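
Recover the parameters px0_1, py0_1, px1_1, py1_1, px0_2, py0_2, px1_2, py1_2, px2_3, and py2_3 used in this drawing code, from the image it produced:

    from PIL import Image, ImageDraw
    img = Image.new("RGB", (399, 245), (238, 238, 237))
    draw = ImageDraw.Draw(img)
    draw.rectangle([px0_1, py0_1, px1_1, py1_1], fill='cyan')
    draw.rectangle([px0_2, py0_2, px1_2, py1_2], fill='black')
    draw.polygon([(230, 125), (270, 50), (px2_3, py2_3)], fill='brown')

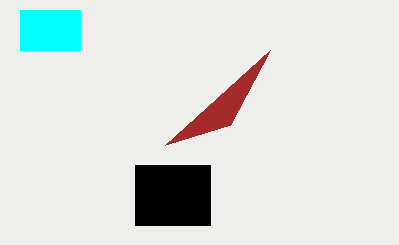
px0_1 = 20; py0_1 = 10; px1_1 = 80; py1_1 = 50; px0_2 = 135; py0_2 = 165; px1_2 = 210; py1_2 = 225; px2_3 = 165; py2_3 = 145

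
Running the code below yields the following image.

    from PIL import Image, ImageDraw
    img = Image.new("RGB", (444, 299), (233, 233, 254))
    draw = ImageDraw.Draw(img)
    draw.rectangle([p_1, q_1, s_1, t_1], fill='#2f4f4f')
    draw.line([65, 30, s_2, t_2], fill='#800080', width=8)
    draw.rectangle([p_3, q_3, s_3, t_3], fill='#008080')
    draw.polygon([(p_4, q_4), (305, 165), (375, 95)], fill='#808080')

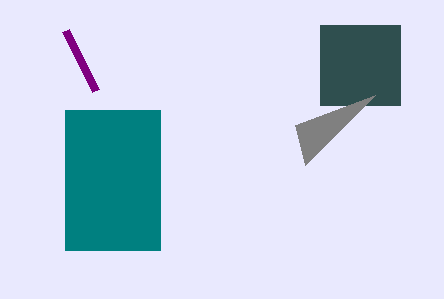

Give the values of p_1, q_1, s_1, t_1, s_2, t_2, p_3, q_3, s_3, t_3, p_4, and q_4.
p_1 = 320, q_1 = 25, s_1 = 400, t_1 = 105, s_2 = 95, t_2 = 90, p_3 = 65, q_3 = 110, s_3 = 160, t_3 = 250, p_4 = 295, q_4 = 125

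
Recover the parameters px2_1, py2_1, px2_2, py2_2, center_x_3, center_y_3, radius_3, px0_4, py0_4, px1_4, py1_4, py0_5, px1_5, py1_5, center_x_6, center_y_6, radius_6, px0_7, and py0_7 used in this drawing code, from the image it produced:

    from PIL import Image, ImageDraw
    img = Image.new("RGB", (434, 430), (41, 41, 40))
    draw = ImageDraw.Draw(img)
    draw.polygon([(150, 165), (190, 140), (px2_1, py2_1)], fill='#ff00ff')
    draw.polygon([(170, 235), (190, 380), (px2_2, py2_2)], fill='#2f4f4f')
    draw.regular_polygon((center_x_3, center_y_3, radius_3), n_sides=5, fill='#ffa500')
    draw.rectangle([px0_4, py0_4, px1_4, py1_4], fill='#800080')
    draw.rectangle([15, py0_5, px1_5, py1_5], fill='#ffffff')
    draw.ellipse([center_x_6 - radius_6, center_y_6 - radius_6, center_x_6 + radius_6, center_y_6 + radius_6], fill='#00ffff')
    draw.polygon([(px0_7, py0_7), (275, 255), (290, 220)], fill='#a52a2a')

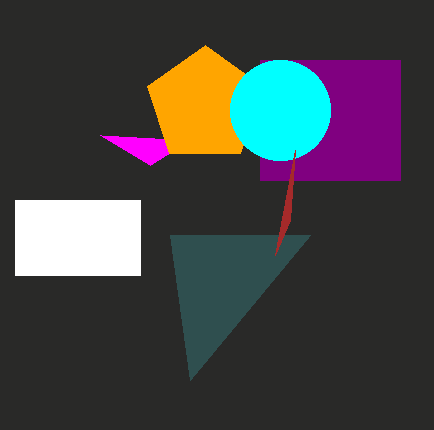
px2_1 = 100
py2_1 = 135
px2_2 = 310
py2_2 = 235
center_x_3 = 205
center_y_3 = 105
radius_3 = 60
px0_4 = 260
py0_4 = 60
px1_4 = 400
py1_4 = 180
py0_5 = 200
px1_5 = 140
py1_5 = 275
center_x_6 = 280
center_y_6 = 110
radius_6 = 50
px0_7 = 295
py0_7 = 150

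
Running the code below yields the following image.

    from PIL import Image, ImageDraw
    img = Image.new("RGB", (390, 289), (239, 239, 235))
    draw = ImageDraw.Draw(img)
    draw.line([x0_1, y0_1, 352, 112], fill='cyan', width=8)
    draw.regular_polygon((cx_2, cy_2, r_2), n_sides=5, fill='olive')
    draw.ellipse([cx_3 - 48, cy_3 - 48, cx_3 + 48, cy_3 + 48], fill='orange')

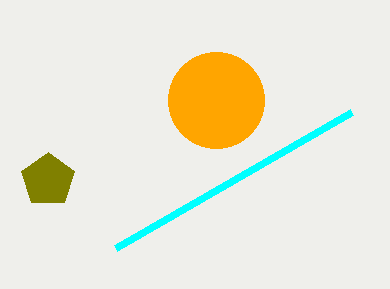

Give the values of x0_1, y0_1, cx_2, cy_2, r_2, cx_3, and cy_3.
x0_1 = 116
y0_1 = 248
cx_2 = 48
cy_2 = 180
r_2 = 28
cx_3 = 216
cy_3 = 100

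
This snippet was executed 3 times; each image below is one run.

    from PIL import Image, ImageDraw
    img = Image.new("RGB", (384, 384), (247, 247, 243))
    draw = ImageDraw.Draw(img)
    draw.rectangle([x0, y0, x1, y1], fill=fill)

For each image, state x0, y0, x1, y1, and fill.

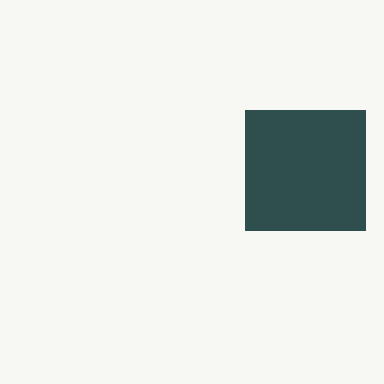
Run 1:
x0 = 245
y0 = 110
x1 = 365
y1 = 230
fill = 'darkslategray'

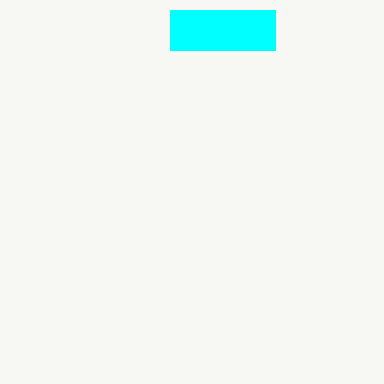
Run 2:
x0 = 170
y0 = 10
x1 = 275
y1 = 50
fill = 'cyan'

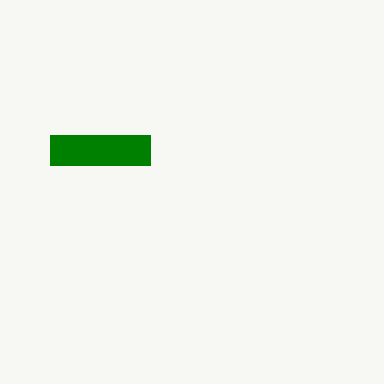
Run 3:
x0 = 50; y0 = 135; x1 = 150; y1 = 165; fill = 'green'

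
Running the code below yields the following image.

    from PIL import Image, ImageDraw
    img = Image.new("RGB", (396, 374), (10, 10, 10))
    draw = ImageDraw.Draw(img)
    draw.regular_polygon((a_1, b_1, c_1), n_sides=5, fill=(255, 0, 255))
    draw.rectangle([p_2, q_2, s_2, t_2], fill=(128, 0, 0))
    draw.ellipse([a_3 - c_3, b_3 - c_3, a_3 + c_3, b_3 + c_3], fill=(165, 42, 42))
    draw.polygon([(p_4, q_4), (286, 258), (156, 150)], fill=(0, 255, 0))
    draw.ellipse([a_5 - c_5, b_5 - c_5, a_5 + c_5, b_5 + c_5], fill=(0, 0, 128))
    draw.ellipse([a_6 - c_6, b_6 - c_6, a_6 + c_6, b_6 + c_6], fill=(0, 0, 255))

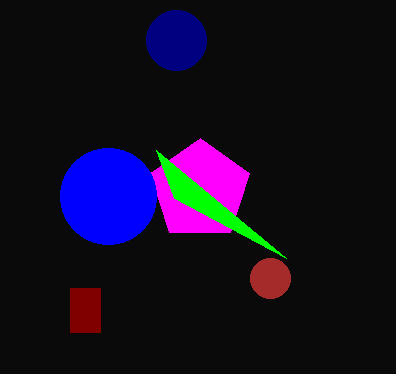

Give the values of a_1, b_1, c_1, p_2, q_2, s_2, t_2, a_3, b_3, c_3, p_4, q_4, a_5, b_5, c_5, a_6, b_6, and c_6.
a_1 = 200; b_1 = 190; c_1 = 52; p_2 = 70; q_2 = 288; s_2 = 100; t_2 = 332; a_3 = 270; b_3 = 278; c_3 = 20; p_4 = 174; q_4 = 198; a_5 = 176; b_5 = 40; c_5 = 30; a_6 = 108; b_6 = 196; c_6 = 48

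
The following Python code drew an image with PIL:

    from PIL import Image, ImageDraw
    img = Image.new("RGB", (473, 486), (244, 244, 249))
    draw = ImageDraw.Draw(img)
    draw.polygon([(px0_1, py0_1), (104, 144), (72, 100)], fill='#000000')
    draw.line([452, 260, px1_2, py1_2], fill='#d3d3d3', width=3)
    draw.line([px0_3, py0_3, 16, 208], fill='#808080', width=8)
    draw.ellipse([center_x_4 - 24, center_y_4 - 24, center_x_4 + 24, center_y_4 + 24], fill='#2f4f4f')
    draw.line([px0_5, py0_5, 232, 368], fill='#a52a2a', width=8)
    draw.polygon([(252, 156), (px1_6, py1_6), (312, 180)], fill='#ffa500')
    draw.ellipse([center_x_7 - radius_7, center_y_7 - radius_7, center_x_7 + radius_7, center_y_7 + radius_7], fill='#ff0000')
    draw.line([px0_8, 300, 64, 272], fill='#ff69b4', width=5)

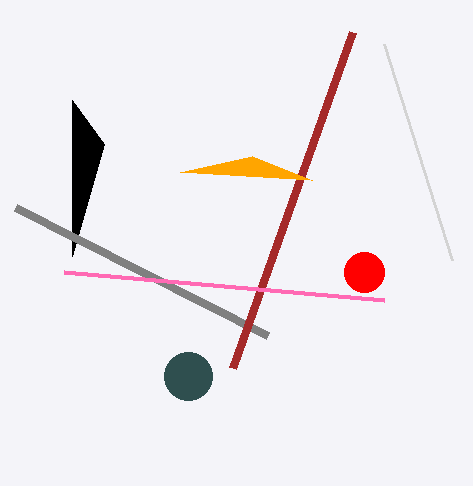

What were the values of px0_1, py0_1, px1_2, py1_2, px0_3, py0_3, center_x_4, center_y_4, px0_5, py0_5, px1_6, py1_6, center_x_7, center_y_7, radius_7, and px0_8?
px0_1 = 72; py0_1 = 256; px1_2 = 384; py1_2 = 44; px0_3 = 268; py0_3 = 336; center_x_4 = 188; center_y_4 = 376; px0_5 = 352; py0_5 = 32; px1_6 = 180; py1_6 = 172; center_x_7 = 364; center_y_7 = 272; radius_7 = 20; px0_8 = 384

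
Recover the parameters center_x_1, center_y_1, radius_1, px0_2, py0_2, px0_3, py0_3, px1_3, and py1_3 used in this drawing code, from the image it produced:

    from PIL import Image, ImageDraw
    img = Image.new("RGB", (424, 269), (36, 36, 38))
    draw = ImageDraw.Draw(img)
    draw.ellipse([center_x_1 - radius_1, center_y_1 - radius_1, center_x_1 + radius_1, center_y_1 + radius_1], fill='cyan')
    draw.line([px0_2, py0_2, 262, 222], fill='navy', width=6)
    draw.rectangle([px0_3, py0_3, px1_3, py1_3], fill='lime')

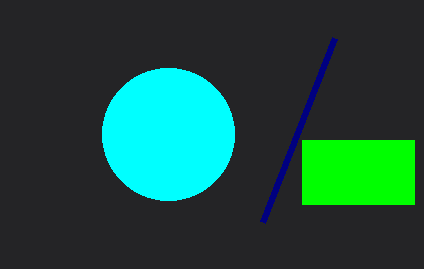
center_x_1 = 168; center_y_1 = 134; radius_1 = 66; px0_2 = 334; py0_2 = 38; px0_3 = 302; py0_3 = 140; px1_3 = 414; py1_3 = 204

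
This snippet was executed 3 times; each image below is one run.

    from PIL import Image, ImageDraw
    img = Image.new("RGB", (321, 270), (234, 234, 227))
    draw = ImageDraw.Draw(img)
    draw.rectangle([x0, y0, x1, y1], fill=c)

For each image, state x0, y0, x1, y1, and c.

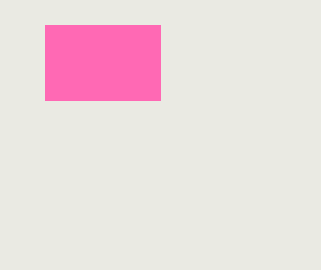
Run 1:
x0 = 45, y0 = 25, x1 = 160, y1 = 100, c = 'hotpink'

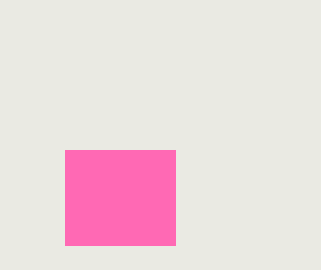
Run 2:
x0 = 65; y0 = 150; x1 = 175; y1 = 245; c = 'hotpink'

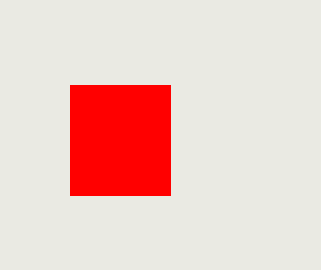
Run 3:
x0 = 70
y0 = 85
x1 = 170
y1 = 195
c = 'red'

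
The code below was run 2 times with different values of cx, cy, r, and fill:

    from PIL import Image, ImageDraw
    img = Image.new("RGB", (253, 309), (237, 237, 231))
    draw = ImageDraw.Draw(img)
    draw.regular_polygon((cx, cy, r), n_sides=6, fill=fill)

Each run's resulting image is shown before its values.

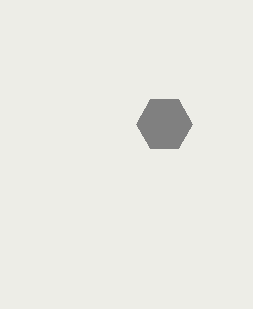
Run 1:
cx = 164, cy = 124, r = 28, fill = 'gray'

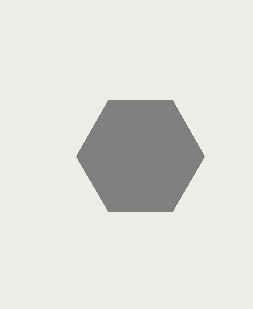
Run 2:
cx = 140, cy = 156, r = 64, fill = 'gray'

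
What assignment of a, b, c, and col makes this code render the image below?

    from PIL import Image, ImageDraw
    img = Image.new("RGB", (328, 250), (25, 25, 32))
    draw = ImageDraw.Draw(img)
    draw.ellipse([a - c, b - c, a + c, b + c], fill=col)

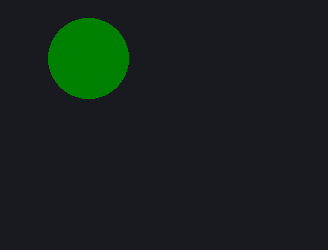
a = 88; b = 58; c = 40; col = 'green'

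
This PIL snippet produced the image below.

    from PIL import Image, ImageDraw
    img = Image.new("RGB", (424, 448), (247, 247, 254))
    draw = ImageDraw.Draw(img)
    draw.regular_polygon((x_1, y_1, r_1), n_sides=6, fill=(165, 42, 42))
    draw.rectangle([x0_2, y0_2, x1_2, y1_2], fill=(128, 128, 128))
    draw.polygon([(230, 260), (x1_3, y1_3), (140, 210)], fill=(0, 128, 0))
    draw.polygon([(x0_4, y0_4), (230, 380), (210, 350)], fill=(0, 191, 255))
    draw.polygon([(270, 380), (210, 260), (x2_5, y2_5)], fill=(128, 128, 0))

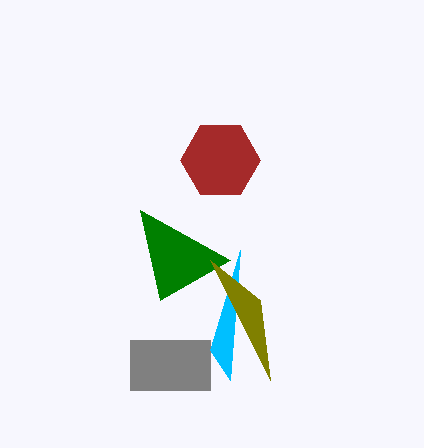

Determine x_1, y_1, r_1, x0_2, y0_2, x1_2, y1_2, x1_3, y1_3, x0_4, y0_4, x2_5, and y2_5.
x_1 = 220; y_1 = 160; r_1 = 40; x0_2 = 130; y0_2 = 340; x1_2 = 210; y1_2 = 390; x1_3 = 160; y1_3 = 300; x0_4 = 240; y0_4 = 250; x2_5 = 260; y2_5 = 300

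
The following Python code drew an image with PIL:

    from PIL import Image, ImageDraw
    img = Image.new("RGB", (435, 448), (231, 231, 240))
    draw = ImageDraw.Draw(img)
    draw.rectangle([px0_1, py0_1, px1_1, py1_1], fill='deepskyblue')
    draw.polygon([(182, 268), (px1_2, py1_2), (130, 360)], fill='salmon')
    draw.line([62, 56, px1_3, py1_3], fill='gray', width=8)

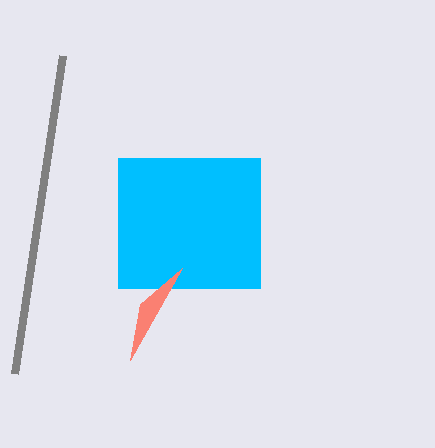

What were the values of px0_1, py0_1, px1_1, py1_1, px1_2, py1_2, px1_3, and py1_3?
px0_1 = 118
py0_1 = 158
px1_1 = 260
py1_1 = 288
px1_2 = 140
py1_2 = 304
px1_3 = 14
py1_3 = 374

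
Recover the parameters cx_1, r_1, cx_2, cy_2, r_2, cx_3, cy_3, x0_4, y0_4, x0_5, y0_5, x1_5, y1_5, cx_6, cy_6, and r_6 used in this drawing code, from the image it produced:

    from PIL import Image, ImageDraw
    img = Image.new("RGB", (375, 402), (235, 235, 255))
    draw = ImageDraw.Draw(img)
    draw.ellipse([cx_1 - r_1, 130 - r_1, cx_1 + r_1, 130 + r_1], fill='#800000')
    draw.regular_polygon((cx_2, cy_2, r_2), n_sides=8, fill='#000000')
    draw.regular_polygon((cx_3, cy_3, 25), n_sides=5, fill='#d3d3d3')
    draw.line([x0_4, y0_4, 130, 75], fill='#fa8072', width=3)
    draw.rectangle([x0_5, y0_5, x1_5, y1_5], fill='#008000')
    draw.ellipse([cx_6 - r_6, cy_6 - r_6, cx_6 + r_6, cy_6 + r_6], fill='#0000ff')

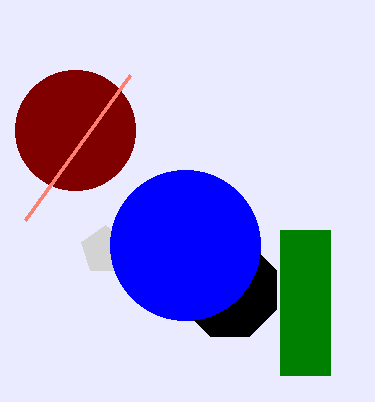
cx_1 = 75, r_1 = 60, cx_2 = 230, cy_2 = 290, r_2 = 50, cx_3 = 105, cy_3 = 250, x0_4 = 25, y0_4 = 220, x0_5 = 280, y0_5 = 230, x1_5 = 330, y1_5 = 375, cx_6 = 185, cy_6 = 245, r_6 = 75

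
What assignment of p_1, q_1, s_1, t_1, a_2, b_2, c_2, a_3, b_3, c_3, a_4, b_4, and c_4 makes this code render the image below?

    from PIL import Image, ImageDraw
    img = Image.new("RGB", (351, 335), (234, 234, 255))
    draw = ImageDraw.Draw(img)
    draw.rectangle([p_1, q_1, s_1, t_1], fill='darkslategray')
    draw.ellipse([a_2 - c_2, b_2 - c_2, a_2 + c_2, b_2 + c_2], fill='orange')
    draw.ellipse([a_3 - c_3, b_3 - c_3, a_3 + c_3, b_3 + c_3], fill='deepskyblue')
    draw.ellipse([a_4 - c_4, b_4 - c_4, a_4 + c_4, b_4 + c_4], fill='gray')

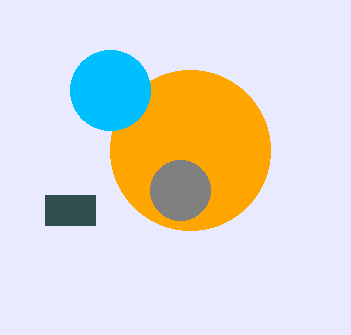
p_1 = 45
q_1 = 195
s_1 = 95
t_1 = 225
a_2 = 190
b_2 = 150
c_2 = 80
a_3 = 110
b_3 = 90
c_3 = 40
a_4 = 180
b_4 = 190
c_4 = 30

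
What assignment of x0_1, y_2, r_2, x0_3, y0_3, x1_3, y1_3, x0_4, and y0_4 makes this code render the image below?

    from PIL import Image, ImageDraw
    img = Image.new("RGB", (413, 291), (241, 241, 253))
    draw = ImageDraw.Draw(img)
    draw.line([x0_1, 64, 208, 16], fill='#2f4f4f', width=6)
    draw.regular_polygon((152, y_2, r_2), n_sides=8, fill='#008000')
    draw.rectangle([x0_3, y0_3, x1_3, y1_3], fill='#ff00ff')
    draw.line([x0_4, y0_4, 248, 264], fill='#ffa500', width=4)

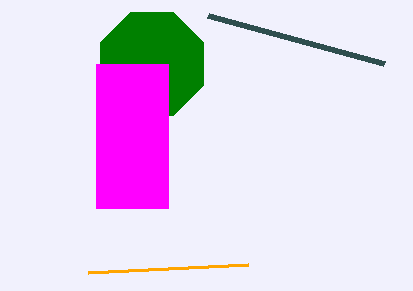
x0_1 = 384
y_2 = 64
r_2 = 56
x0_3 = 96
y0_3 = 64
x1_3 = 168
y1_3 = 208
x0_4 = 88
y0_4 = 272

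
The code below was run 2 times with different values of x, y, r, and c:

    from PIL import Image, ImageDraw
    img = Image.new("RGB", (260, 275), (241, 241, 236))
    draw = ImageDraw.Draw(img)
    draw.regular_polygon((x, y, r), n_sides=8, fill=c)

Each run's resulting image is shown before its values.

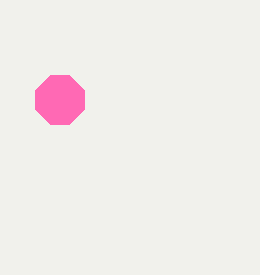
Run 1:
x = 60; y = 100; r = 26; c = 'hotpink'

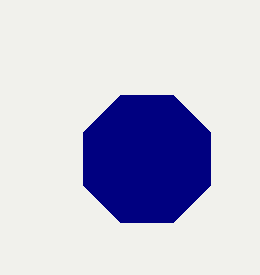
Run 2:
x = 147, y = 159, r = 69, c = 'navy'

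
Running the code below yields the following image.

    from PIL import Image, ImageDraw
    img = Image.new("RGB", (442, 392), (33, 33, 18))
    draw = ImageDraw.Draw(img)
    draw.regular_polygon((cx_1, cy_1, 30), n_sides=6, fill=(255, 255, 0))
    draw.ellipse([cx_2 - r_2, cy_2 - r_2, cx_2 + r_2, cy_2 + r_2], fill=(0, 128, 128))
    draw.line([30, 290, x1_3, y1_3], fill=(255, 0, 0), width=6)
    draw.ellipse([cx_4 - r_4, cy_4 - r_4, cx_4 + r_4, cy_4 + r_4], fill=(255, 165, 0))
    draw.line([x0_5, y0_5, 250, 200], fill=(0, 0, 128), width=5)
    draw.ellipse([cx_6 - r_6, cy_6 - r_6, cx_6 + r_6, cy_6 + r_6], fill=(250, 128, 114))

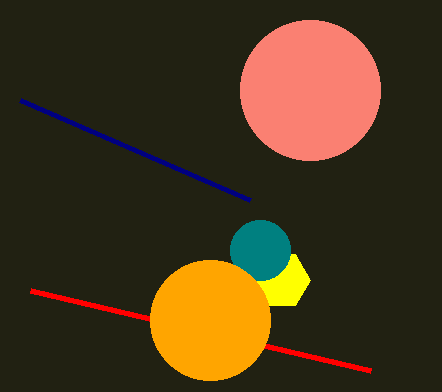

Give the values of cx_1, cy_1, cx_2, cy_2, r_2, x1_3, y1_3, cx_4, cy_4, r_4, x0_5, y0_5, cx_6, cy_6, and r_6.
cx_1 = 280
cy_1 = 280
cx_2 = 260
cy_2 = 250
r_2 = 30
x1_3 = 370
y1_3 = 370
cx_4 = 210
cy_4 = 320
r_4 = 60
x0_5 = 20
y0_5 = 100
cx_6 = 310
cy_6 = 90
r_6 = 70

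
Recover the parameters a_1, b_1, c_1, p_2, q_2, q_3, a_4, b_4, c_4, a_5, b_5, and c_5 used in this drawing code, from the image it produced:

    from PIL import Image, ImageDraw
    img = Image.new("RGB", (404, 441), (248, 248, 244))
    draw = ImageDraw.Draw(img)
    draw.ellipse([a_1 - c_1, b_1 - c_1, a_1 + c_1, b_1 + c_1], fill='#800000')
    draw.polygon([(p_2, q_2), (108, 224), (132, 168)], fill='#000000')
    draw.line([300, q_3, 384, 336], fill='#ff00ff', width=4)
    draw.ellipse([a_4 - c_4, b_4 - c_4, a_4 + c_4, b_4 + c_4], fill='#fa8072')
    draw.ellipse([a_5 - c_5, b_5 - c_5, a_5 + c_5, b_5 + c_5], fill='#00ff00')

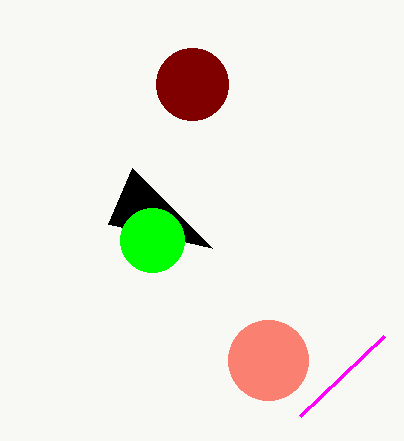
a_1 = 192
b_1 = 84
c_1 = 36
p_2 = 212
q_2 = 248
q_3 = 416
a_4 = 268
b_4 = 360
c_4 = 40
a_5 = 152
b_5 = 240
c_5 = 32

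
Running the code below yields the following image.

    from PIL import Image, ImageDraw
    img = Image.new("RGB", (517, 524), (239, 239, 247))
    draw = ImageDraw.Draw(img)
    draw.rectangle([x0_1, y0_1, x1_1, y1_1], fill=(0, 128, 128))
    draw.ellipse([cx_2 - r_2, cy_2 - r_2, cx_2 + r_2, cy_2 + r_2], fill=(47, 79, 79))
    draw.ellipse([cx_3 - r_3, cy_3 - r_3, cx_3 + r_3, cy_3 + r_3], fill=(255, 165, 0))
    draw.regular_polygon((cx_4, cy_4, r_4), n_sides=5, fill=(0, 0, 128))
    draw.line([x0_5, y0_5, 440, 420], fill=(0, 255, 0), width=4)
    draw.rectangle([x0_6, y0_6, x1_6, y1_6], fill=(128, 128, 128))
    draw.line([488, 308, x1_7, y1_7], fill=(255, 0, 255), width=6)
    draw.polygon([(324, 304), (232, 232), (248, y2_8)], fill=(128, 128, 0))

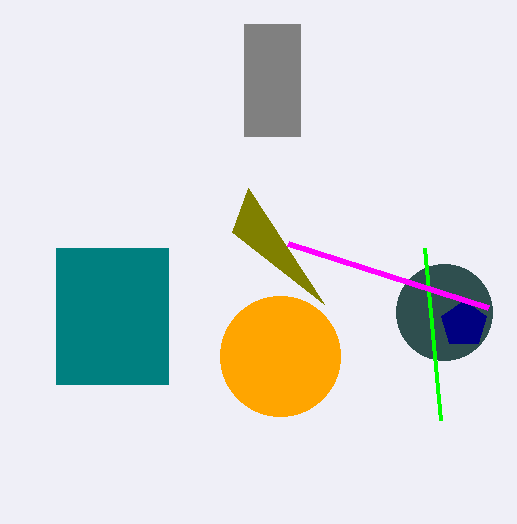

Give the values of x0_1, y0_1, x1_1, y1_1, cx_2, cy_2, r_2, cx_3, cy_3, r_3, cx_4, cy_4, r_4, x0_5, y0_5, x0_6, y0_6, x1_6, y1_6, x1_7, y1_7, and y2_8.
x0_1 = 56
y0_1 = 248
x1_1 = 168
y1_1 = 384
cx_2 = 444
cy_2 = 312
r_2 = 48
cx_3 = 280
cy_3 = 356
r_3 = 60
cx_4 = 464
cy_4 = 324
r_4 = 24
x0_5 = 424
y0_5 = 248
x0_6 = 244
y0_6 = 24
x1_6 = 300
y1_6 = 136
x1_7 = 288
y1_7 = 244
y2_8 = 188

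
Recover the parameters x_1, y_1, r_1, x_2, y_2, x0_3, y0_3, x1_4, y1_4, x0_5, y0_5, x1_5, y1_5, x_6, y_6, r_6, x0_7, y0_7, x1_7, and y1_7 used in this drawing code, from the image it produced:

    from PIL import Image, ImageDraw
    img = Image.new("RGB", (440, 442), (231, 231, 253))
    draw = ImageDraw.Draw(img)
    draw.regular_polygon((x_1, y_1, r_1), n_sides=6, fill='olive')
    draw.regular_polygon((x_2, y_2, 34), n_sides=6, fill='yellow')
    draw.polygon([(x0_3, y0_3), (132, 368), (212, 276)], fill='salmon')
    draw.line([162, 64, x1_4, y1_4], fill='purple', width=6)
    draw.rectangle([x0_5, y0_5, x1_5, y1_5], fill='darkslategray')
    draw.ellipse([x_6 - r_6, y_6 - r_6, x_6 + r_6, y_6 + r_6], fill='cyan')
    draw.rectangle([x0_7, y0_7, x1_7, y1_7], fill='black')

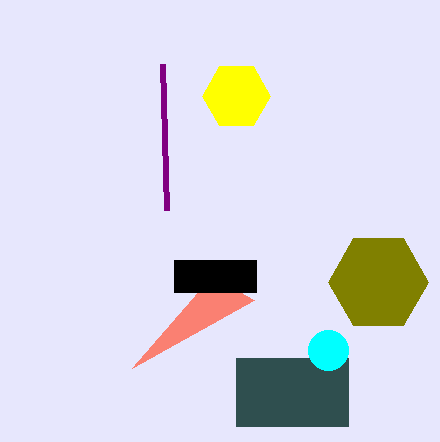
x_1 = 378; y_1 = 282; r_1 = 50; x_2 = 236; y_2 = 96; x0_3 = 254; y0_3 = 300; x1_4 = 166; y1_4 = 210; x0_5 = 236; y0_5 = 358; x1_5 = 348; y1_5 = 426; x_6 = 328; y_6 = 350; r_6 = 20; x0_7 = 174; y0_7 = 260; x1_7 = 256; y1_7 = 292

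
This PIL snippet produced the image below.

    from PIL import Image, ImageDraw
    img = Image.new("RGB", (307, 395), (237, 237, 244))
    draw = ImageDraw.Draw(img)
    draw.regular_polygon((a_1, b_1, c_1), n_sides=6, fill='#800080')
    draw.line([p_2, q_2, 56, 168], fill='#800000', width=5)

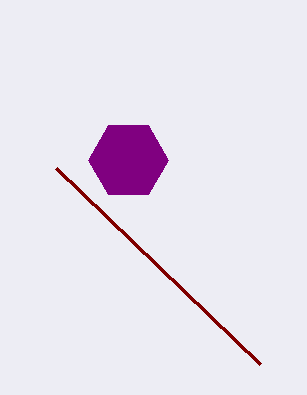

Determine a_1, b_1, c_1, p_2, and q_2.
a_1 = 128
b_1 = 160
c_1 = 40
p_2 = 260
q_2 = 364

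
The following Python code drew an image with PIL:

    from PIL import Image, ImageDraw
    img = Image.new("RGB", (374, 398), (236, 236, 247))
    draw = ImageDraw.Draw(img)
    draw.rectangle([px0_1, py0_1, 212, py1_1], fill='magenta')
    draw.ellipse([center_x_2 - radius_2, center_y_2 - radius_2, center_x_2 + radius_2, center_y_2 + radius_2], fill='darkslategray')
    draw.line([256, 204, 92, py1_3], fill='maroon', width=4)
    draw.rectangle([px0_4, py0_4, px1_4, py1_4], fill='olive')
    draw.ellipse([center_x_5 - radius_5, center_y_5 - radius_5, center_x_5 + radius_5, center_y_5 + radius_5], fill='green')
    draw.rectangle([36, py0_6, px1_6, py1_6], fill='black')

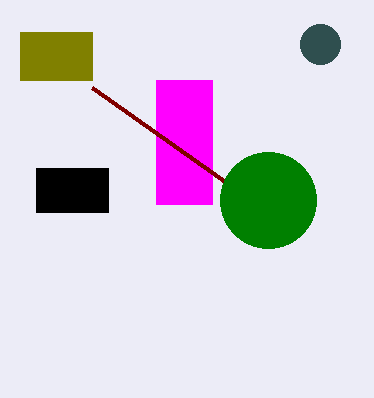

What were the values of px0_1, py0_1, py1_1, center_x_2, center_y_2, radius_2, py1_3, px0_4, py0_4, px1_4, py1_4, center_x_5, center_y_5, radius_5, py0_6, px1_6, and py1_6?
px0_1 = 156, py0_1 = 80, py1_1 = 204, center_x_2 = 320, center_y_2 = 44, radius_2 = 20, py1_3 = 88, px0_4 = 20, py0_4 = 32, px1_4 = 92, py1_4 = 80, center_x_5 = 268, center_y_5 = 200, radius_5 = 48, py0_6 = 168, px1_6 = 108, py1_6 = 212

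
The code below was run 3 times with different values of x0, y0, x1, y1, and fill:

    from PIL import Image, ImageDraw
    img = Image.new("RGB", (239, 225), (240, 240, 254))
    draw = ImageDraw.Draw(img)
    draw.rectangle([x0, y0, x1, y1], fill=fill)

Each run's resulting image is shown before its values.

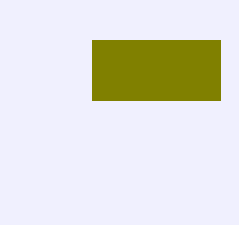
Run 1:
x0 = 92, y0 = 40, x1 = 220, y1 = 100, fill = 'olive'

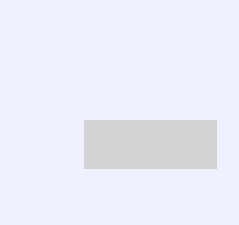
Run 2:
x0 = 84; y0 = 120; x1 = 216; y1 = 168; fill = 'lightgray'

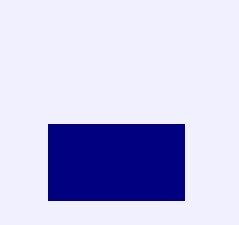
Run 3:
x0 = 48
y0 = 124
x1 = 184
y1 = 200
fill = 'navy'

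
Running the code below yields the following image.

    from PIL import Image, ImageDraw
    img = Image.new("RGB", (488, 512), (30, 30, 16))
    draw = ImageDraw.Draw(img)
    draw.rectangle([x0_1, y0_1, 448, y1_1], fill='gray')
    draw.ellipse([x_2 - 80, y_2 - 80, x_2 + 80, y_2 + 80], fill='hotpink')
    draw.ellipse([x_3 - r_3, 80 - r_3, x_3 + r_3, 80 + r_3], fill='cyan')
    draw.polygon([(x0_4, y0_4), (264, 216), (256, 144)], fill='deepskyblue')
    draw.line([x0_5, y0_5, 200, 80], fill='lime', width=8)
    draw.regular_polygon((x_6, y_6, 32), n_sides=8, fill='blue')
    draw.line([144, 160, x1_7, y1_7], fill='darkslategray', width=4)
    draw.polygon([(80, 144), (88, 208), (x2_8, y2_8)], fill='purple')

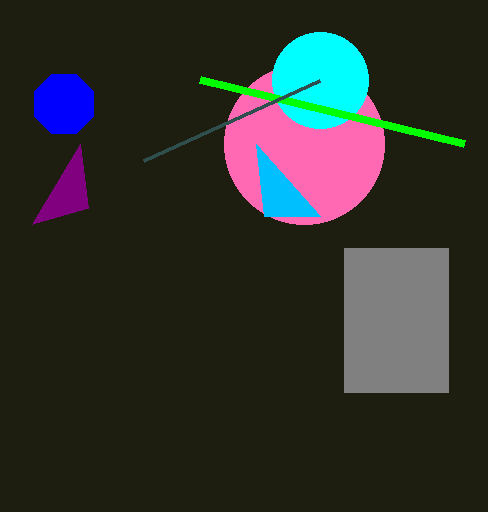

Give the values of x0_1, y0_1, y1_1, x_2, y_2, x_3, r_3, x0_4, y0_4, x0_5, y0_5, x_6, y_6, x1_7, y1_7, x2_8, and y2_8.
x0_1 = 344
y0_1 = 248
y1_1 = 392
x_2 = 304
y_2 = 144
x_3 = 320
r_3 = 48
x0_4 = 320
y0_4 = 216
x0_5 = 464
y0_5 = 144
x_6 = 64
y_6 = 104
x1_7 = 320
y1_7 = 80
x2_8 = 32
y2_8 = 224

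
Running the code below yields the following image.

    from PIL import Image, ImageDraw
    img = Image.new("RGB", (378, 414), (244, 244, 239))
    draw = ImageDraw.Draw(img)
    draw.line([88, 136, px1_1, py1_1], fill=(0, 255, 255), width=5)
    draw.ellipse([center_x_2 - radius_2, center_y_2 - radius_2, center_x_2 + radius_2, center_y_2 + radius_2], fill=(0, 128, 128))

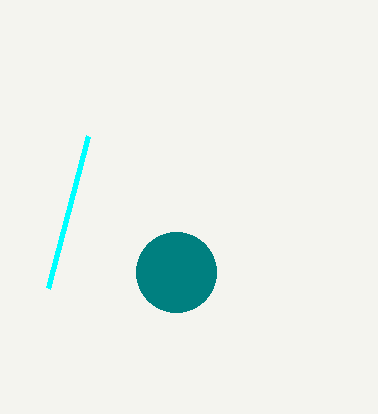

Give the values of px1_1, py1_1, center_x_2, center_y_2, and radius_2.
px1_1 = 48, py1_1 = 288, center_x_2 = 176, center_y_2 = 272, radius_2 = 40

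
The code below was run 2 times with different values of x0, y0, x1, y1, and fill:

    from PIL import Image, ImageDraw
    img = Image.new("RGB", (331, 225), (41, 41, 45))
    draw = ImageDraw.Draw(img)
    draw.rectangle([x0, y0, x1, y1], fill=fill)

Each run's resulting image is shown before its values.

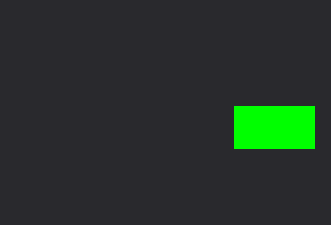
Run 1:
x0 = 234
y0 = 106
x1 = 314
y1 = 148
fill = 'lime'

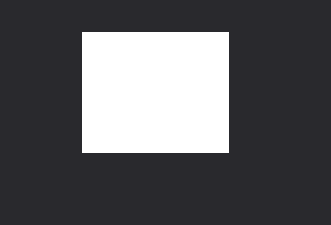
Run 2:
x0 = 82
y0 = 32
x1 = 228
y1 = 152
fill = 'white'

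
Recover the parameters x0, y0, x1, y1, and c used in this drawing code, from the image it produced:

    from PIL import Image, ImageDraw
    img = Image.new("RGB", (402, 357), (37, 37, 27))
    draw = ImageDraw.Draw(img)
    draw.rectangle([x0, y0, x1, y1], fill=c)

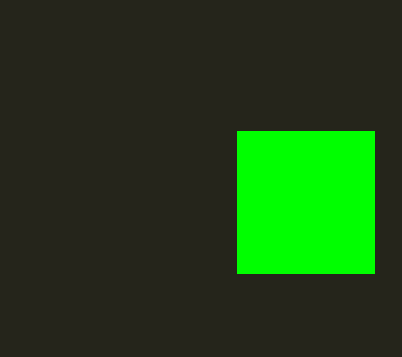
x0 = 237
y0 = 131
x1 = 374
y1 = 273
c = 'lime'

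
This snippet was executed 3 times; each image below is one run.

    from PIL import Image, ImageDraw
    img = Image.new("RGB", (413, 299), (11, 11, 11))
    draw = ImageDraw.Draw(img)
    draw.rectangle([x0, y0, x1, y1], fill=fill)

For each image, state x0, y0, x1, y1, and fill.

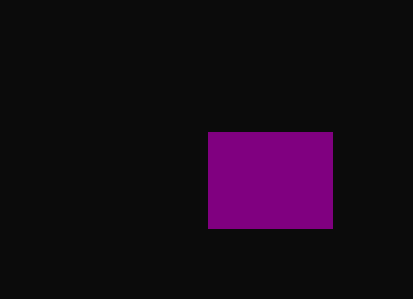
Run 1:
x0 = 208; y0 = 132; x1 = 332; y1 = 228; fill = 'purple'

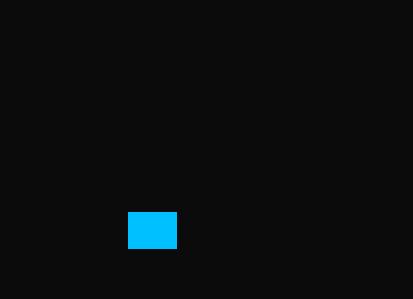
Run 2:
x0 = 128, y0 = 212, x1 = 176, y1 = 248, fill = 'deepskyblue'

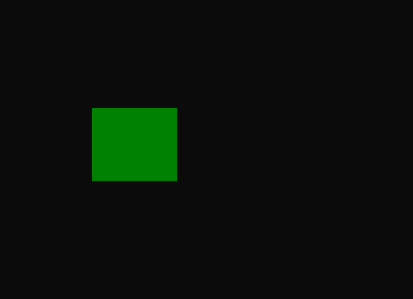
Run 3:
x0 = 92, y0 = 108, x1 = 176, y1 = 180, fill = 'green'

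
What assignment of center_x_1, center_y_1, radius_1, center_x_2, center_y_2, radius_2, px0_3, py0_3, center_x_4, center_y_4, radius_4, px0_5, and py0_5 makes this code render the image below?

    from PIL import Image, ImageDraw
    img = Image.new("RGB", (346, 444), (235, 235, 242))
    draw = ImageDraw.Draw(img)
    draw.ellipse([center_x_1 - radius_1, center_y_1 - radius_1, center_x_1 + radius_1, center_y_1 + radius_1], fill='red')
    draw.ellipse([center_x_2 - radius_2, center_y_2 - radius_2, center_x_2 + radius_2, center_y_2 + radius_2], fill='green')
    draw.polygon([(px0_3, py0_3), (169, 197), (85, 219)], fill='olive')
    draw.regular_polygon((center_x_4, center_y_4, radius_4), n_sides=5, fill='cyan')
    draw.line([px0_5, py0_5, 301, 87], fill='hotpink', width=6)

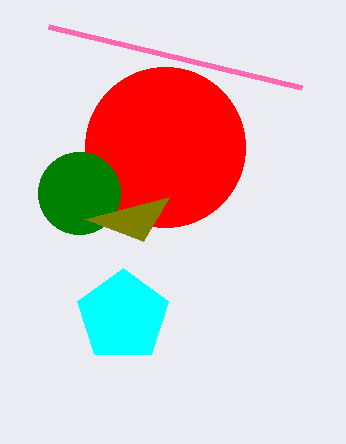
center_x_1 = 165, center_y_1 = 147, radius_1 = 80, center_x_2 = 79, center_y_2 = 193, radius_2 = 41, px0_3 = 143, py0_3 = 241, center_x_4 = 123, center_y_4 = 316, radius_4 = 48, px0_5 = 48, py0_5 = 26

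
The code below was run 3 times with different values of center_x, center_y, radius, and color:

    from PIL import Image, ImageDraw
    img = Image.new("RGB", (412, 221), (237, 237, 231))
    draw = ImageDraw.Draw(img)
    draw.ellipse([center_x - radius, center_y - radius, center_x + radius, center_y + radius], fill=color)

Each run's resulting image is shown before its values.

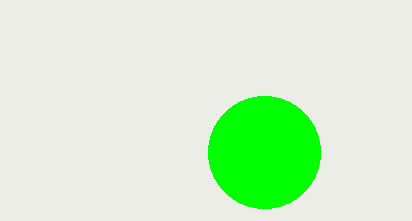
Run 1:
center_x = 264; center_y = 152; radius = 56; color = 'lime'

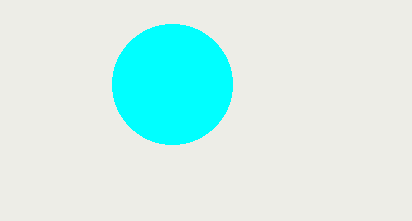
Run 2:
center_x = 172; center_y = 84; radius = 60; color = 'cyan'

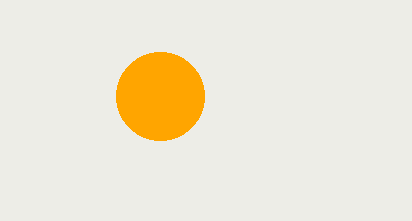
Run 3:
center_x = 160, center_y = 96, radius = 44, color = 'orange'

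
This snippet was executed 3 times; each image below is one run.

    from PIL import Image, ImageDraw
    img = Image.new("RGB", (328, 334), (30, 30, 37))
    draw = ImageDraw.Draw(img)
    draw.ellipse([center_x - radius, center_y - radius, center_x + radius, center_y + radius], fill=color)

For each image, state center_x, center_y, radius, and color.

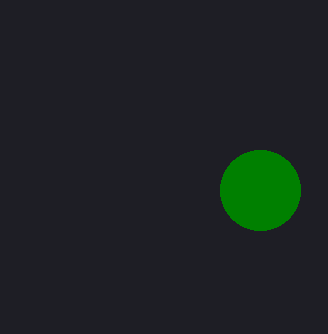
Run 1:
center_x = 260, center_y = 190, radius = 40, color = 'green'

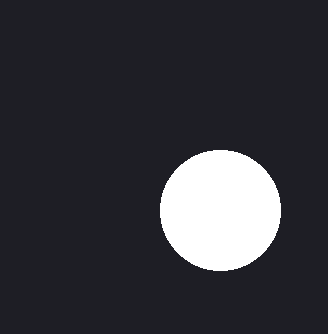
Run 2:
center_x = 220, center_y = 210, radius = 60, color = 'white'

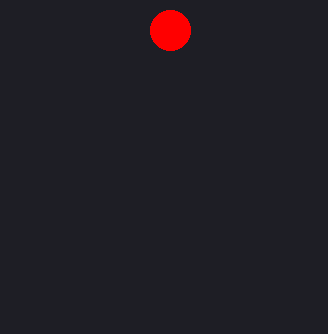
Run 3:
center_x = 170
center_y = 30
radius = 20
color = 'red'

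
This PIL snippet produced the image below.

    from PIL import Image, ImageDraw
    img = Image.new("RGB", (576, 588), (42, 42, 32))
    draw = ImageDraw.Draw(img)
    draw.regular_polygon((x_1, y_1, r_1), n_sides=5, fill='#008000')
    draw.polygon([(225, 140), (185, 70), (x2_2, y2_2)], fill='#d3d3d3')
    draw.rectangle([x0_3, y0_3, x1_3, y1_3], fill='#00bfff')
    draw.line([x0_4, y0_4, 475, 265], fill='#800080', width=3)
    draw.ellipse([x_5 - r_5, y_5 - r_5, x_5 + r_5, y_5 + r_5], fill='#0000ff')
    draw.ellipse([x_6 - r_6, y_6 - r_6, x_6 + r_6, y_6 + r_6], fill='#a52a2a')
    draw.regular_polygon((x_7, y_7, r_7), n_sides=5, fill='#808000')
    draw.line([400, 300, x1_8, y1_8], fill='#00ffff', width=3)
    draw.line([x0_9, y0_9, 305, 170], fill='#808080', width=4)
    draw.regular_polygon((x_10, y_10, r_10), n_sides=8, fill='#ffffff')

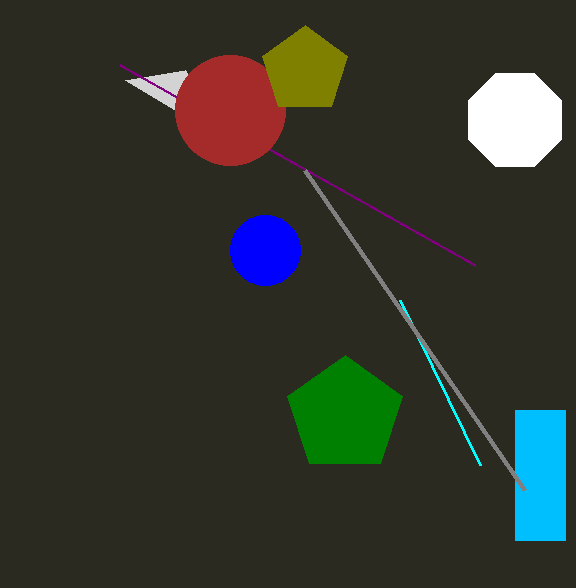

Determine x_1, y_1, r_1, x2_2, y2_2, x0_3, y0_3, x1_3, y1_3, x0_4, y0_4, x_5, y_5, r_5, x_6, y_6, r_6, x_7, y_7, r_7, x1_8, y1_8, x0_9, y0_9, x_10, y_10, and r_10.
x_1 = 345, y_1 = 415, r_1 = 60, x2_2 = 125, y2_2 = 80, x0_3 = 515, y0_3 = 410, x1_3 = 565, y1_3 = 540, x0_4 = 120, y0_4 = 65, x_5 = 265, y_5 = 250, r_5 = 35, x_6 = 230, y_6 = 110, r_6 = 55, x_7 = 305, y_7 = 70, r_7 = 45, x1_8 = 480, y1_8 = 465, x0_9 = 525, y0_9 = 490, x_10 = 515, y_10 = 120, r_10 = 50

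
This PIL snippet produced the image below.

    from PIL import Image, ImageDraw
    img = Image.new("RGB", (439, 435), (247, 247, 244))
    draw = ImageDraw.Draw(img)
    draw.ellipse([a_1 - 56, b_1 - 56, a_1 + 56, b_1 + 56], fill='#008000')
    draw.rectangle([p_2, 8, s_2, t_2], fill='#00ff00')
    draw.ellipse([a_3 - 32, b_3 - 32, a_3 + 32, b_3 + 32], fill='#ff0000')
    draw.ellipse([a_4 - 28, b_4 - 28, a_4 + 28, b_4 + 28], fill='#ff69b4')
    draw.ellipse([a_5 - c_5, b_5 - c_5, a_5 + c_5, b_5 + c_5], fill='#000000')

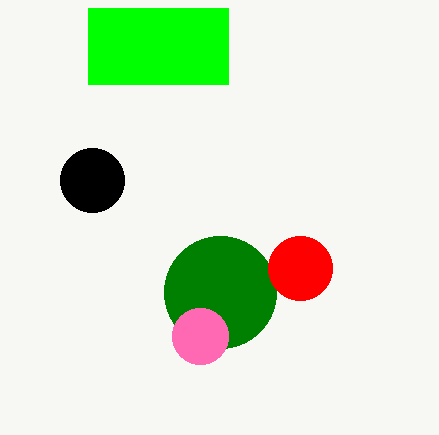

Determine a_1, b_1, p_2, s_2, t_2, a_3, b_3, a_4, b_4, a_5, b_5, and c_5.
a_1 = 220; b_1 = 292; p_2 = 88; s_2 = 228; t_2 = 84; a_3 = 300; b_3 = 268; a_4 = 200; b_4 = 336; a_5 = 92; b_5 = 180; c_5 = 32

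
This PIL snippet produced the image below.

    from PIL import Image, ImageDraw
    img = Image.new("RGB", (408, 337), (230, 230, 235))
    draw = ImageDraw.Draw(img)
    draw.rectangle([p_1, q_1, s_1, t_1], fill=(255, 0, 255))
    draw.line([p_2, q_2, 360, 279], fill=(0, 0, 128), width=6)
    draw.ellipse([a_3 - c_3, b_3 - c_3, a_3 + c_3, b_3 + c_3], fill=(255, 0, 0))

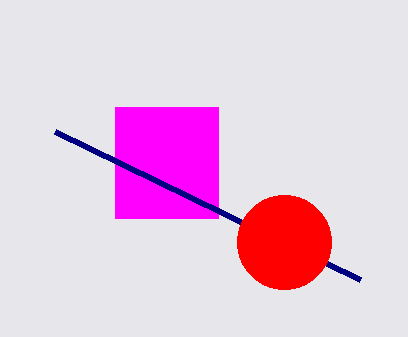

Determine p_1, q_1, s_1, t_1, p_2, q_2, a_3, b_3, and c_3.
p_1 = 115
q_1 = 107
s_1 = 218
t_1 = 218
p_2 = 55
q_2 = 131
a_3 = 284
b_3 = 242
c_3 = 47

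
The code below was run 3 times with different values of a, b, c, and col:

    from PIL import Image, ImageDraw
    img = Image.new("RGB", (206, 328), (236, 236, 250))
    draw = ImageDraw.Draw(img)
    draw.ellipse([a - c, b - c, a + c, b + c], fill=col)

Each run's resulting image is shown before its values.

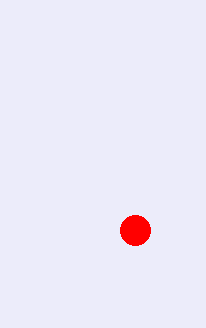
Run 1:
a = 135; b = 230; c = 15; col = 'red'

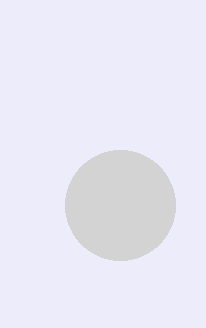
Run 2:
a = 120, b = 205, c = 55, col = 'lightgray'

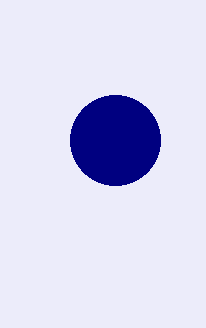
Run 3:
a = 115
b = 140
c = 45
col = 'navy'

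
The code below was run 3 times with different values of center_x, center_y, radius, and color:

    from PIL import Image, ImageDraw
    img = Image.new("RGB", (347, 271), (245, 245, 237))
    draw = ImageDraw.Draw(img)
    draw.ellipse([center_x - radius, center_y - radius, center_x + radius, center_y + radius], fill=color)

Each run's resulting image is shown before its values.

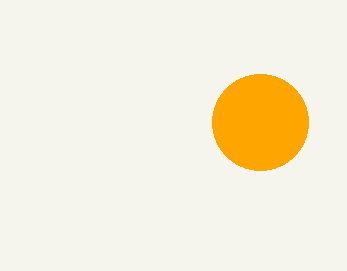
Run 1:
center_x = 260; center_y = 122; radius = 48; color = 'orange'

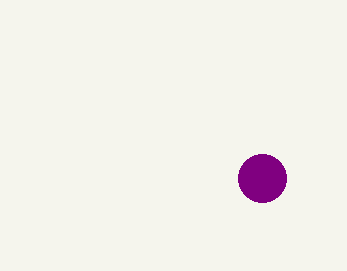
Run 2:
center_x = 262
center_y = 178
radius = 24
color = 'purple'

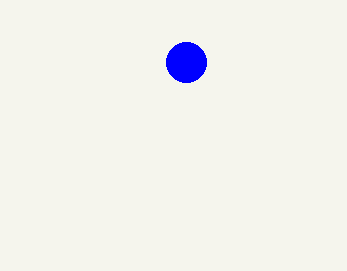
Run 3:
center_x = 186, center_y = 62, radius = 20, color = 'blue'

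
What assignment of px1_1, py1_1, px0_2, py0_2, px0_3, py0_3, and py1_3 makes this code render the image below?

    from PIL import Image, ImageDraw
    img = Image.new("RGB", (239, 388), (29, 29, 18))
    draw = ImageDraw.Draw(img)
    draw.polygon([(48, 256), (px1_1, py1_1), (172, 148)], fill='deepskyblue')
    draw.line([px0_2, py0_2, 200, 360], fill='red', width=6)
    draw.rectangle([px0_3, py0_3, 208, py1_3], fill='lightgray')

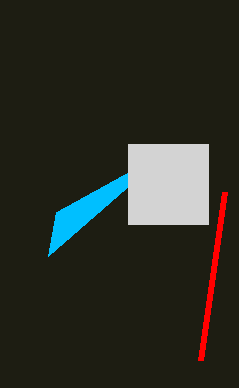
px1_1 = 56, py1_1 = 212, px0_2 = 224, py0_2 = 192, px0_3 = 128, py0_3 = 144, py1_3 = 224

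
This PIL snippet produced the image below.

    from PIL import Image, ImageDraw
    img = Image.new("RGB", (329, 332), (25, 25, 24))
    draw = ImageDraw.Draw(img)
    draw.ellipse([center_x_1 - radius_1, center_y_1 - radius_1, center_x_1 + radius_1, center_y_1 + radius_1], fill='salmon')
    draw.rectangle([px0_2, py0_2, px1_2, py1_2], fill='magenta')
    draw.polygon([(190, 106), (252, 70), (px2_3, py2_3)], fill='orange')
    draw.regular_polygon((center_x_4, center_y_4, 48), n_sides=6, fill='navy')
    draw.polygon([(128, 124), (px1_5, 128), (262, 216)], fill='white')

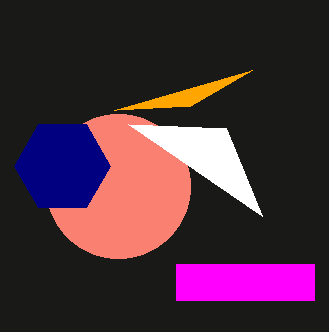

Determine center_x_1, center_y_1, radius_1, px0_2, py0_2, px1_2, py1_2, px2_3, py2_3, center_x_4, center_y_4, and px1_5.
center_x_1 = 118; center_y_1 = 186; radius_1 = 72; px0_2 = 176; py0_2 = 264; px1_2 = 314; py1_2 = 300; px2_3 = 114; py2_3 = 110; center_x_4 = 62; center_y_4 = 166; px1_5 = 226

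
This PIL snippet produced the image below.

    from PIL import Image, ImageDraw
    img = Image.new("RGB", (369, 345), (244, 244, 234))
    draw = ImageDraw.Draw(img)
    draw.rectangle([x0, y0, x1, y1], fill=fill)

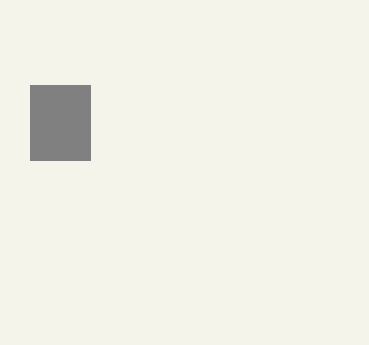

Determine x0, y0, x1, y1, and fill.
x0 = 30; y0 = 85; x1 = 90; y1 = 160; fill = 'gray'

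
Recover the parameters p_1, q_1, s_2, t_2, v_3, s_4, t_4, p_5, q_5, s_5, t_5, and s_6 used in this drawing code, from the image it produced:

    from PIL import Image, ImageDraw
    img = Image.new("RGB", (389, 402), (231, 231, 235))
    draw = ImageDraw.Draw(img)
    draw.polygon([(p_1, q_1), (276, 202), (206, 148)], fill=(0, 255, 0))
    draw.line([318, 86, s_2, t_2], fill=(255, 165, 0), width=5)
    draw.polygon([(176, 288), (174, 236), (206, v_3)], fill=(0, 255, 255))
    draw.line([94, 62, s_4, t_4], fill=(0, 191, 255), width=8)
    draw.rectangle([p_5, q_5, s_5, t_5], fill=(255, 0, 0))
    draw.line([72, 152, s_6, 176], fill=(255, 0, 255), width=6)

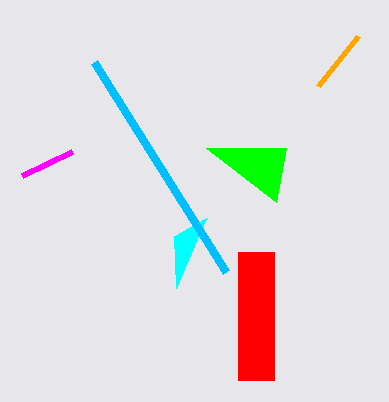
p_1 = 286; q_1 = 148; s_2 = 358; t_2 = 36; v_3 = 218; s_4 = 226; t_4 = 272; p_5 = 238; q_5 = 252; s_5 = 274; t_5 = 380; s_6 = 22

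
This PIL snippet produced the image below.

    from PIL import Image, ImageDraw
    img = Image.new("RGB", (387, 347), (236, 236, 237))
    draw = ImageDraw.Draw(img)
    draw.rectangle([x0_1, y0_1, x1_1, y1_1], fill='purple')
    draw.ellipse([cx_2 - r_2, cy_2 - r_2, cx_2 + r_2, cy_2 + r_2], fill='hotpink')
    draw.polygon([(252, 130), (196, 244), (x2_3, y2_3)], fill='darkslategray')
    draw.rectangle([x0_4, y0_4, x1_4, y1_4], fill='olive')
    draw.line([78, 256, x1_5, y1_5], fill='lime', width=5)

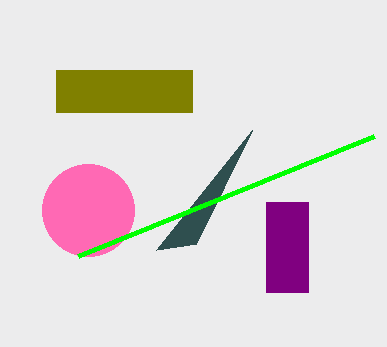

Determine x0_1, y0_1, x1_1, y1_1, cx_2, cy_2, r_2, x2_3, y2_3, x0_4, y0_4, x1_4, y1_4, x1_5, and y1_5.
x0_1 = 266; y0_1 = 202; x1_1 = 308; y1_1 = 292; cx_2 = 88; cy_2 = 210; r_2 = 46; x2_3 = 156; y2_3 = 250; x0_4 = 56; y0_4 = 70; x1_4 = 192; y1_4 = 112; x1_5 = 374; y1_5 = 136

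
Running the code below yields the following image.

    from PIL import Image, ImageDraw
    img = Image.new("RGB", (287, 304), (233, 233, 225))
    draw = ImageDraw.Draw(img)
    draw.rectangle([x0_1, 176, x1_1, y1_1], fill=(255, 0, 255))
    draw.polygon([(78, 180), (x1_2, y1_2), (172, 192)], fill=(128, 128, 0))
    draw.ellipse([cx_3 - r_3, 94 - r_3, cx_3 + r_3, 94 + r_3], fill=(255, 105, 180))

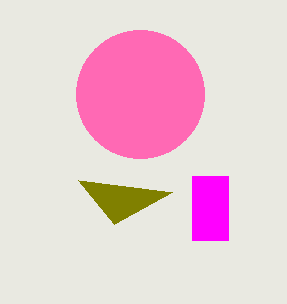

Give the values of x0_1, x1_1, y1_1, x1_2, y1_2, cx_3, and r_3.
x0_1 = 192; x1_1 = 228; y1_1 = 240; x1_2 = 114; y1_2 = 224; cx_3 = 140; r_3 = 64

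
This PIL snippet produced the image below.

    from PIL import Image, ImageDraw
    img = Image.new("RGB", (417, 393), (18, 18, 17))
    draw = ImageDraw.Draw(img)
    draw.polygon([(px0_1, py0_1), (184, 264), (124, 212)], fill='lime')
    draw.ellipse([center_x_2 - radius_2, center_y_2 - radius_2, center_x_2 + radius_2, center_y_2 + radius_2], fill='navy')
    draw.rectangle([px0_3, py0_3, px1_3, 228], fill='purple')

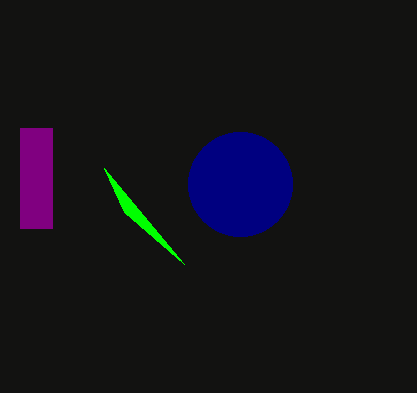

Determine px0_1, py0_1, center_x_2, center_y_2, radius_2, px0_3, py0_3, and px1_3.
px0_1 = 104, py0_1 = 168, center_x_2 = 240, center_y_2 = 184, radius_2 = 52, px0_3 = 20, py0_3 = 128, px1_3 = 52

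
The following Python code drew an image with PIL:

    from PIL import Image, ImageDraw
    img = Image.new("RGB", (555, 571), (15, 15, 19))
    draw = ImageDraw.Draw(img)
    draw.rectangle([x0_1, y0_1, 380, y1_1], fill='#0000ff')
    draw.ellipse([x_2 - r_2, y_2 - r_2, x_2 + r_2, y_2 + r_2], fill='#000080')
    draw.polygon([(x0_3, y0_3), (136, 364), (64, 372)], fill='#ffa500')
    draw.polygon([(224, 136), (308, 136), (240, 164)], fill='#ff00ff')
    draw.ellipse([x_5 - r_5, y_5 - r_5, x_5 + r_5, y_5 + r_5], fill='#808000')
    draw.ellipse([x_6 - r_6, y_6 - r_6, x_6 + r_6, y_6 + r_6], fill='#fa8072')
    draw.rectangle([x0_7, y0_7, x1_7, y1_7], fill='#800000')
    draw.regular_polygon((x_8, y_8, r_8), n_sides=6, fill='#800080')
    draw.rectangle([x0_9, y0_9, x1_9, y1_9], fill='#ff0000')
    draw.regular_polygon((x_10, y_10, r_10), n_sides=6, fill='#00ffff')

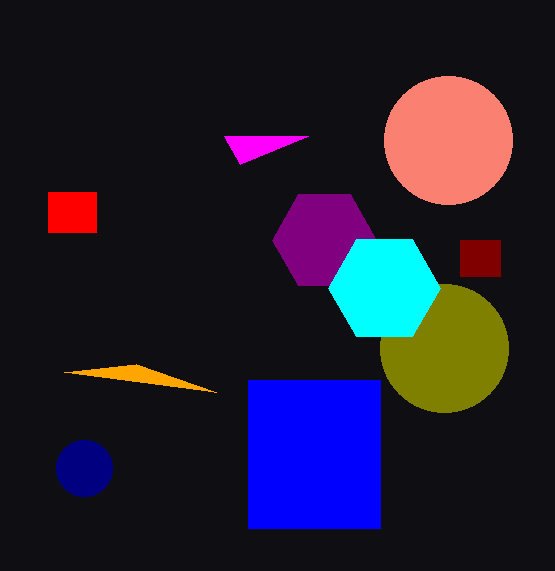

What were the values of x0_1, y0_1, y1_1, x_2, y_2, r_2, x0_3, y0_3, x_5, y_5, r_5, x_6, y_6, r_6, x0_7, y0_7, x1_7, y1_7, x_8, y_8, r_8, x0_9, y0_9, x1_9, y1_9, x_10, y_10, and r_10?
x0_1 = 248; y0_1 = 380; y1_1 = 528; x_2 = 84; y_2 = 468; r_2 = 28; x0_3 = 216; y0_3 = 392; x_5 = 444; y_5 = 348; r_5 = 64; x_6 = 448; y_6 = 140; r_6 = 64; x0_7 = 460; y0_7 = 240; x1_7 = 500; y1_7 = 276; x_8 = 324; y_8 = 240; r_8 = 52; x0_9 = 48; y0_9 = 192; x1_9 = 96; y1_9 = 232; x_10 = 384; y_10 = 288; r_10 = 56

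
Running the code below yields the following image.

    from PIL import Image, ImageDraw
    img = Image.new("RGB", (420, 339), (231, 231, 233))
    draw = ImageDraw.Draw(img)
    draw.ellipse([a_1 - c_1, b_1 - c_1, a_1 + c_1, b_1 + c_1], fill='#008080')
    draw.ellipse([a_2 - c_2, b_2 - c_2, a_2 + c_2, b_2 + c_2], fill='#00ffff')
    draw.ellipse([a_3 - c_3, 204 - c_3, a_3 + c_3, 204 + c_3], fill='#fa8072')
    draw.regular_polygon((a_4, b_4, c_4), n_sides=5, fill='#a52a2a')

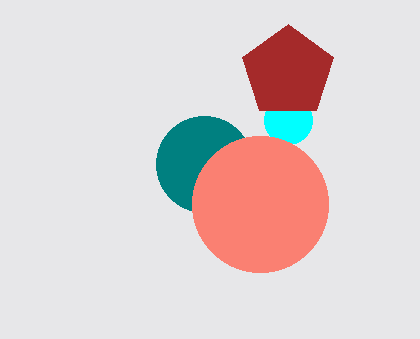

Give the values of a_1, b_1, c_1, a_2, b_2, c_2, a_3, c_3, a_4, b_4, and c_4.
a_1 = 204; b_1 = 164; c_1 = 48; a_2 = 288; b_2 = 120; c_2 = 24; a_3 = 260; c_3 = 68; a_4 = 288; b_4 = 72; c_4 = 48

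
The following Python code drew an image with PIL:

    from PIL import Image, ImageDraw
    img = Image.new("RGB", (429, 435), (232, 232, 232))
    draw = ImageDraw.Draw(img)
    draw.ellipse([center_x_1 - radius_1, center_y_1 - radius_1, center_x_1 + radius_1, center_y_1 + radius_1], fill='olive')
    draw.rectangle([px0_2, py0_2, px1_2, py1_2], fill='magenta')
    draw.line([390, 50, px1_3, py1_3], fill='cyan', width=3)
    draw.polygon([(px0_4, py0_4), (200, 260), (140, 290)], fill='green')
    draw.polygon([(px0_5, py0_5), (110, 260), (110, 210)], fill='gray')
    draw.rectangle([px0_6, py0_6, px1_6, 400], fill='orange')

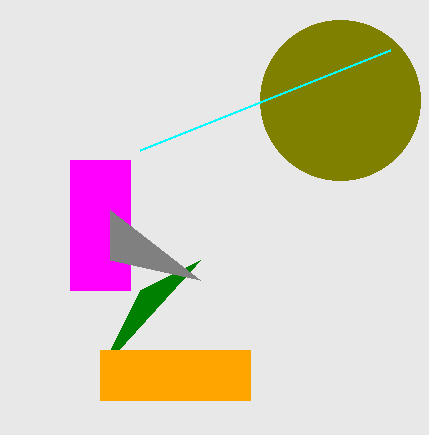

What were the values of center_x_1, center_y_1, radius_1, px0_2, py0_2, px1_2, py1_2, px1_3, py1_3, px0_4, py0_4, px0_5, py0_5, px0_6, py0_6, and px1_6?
center_x_1 = 340; center_y_1 = 100; radius_1 = 80; px0_2 = 70; py0_2 = 160; px1_2 = 130; py1_2 = 290; px1_3 = 140; py1_3 = 150; px0_4 = 100; py0_4 = 370; px0_5 = 200; py0_5 = 280; px0_6 = 100; py0_6 = 350; px1_6 = 250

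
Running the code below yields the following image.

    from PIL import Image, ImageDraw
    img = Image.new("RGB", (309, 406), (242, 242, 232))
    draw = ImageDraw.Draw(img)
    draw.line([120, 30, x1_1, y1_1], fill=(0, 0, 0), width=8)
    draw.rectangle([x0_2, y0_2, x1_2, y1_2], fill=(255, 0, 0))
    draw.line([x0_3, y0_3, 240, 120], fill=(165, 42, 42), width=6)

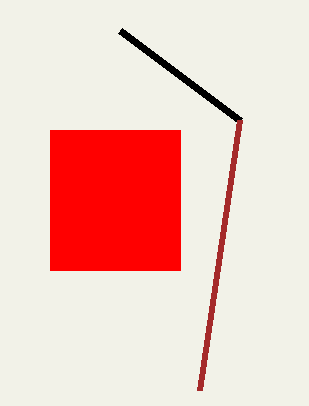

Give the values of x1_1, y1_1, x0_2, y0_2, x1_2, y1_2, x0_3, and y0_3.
x1_1 = 240, y1_1 = 120, x0_2 = 50, y0_2 = 130, x1_2 = 180, y1_2 = 270, x0_3 = 200, y0_3 = 390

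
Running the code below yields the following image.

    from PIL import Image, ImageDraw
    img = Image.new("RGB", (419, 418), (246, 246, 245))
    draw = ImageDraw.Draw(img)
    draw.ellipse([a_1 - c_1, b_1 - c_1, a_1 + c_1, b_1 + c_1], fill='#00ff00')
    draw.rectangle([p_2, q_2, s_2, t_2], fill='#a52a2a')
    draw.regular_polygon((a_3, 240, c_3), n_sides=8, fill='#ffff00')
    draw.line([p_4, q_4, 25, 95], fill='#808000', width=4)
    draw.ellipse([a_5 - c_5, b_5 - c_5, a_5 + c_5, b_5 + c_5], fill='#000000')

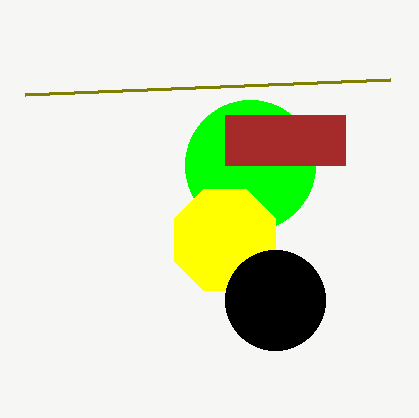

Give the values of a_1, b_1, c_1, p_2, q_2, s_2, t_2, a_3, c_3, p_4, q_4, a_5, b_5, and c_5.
a_1 = 250
b_1 = 165
c_1 = 65
p_2 = 225
q_2 = 115
s_2 = 345
t_2 = 165
a_3 = 225
c_3 = 55
p_4 = 390
q_4 = 80
a_5 = 275
b_5 = 300
c_5 = 50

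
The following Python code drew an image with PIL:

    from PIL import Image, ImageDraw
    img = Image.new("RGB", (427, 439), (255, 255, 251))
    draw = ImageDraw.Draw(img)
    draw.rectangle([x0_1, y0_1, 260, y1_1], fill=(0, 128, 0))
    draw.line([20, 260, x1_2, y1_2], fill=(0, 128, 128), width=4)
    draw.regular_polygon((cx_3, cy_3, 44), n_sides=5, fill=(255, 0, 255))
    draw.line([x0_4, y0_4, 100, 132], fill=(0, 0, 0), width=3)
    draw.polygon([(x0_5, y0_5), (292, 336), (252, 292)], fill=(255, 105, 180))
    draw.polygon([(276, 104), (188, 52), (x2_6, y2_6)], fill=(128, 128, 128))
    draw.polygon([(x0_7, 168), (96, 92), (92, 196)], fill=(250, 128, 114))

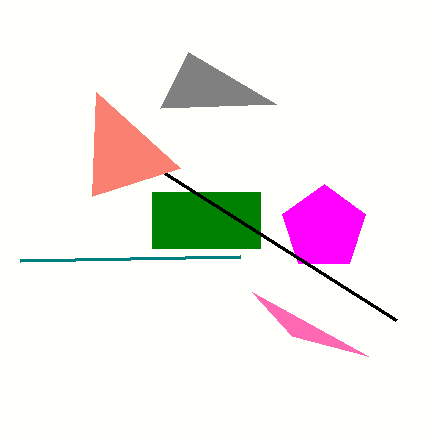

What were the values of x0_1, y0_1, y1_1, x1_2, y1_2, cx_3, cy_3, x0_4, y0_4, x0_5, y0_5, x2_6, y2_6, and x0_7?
x0_1 = 152; y0_1 = 192; y1_1 = 248; x1_2 = 240; y1_2 = 256; cx_3 = 324; cy_3 = 228; x0_4 = 396; y0_4 = 320; x0_5 = 368; y0_5 = 356; x2_6 = 160; y2_6 = 108; x0_7 = 180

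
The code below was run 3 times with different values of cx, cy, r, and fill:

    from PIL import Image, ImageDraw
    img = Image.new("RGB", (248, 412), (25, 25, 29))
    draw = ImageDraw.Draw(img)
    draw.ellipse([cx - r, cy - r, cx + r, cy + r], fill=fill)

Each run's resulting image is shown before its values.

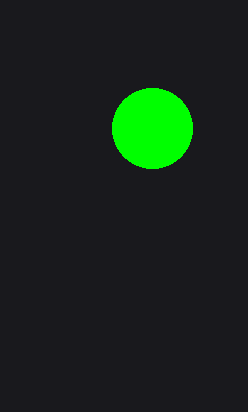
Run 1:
cx = 152, cy = 128, r = 40, fill = 'lime'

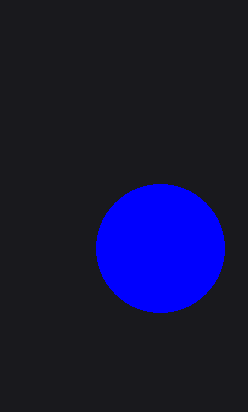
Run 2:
cx = 160, cy = 248, r = 64, fill = 'blue'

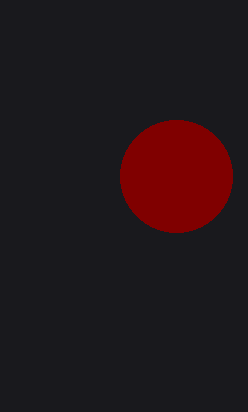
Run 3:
cx = 176, cy = 176, r = 56, fill = 'maroon'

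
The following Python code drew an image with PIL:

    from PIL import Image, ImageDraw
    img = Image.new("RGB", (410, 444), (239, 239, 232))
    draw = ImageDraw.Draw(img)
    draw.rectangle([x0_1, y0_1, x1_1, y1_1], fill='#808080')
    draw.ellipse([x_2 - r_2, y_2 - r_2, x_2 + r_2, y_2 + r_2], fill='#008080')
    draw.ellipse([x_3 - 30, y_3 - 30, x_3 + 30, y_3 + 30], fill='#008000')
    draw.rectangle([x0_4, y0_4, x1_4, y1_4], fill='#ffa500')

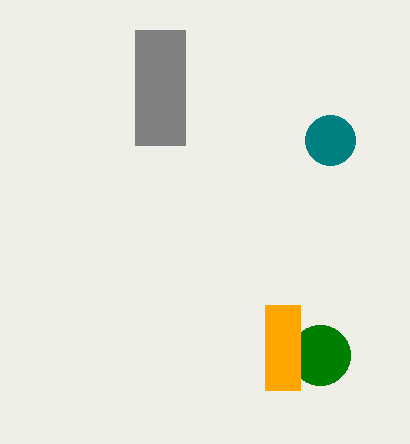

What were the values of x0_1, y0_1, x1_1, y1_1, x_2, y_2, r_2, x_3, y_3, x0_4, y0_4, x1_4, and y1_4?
x0_1 = 135, y0_1 = 30, x1_1 = 185, y1_1 = 145, x_2 = 330, y_2 = 140, r_2 = 25, x_3 = 320, y_3 = 355, x0_4 = 265, y0_4 = 305, x1_4 = 300, y1_4 = 390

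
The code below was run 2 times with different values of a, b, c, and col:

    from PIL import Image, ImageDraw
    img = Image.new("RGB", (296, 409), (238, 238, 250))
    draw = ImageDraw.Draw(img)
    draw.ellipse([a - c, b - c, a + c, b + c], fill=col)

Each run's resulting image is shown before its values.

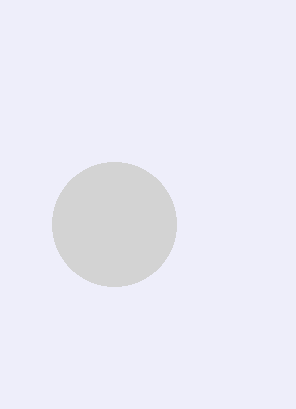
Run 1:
a = 114; b = 224; c = 62; col = 'lightgray'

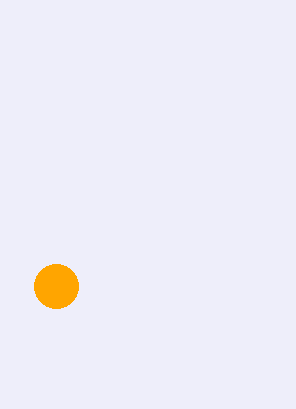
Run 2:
a = 56; b = 286; c = 22; col = 'orange'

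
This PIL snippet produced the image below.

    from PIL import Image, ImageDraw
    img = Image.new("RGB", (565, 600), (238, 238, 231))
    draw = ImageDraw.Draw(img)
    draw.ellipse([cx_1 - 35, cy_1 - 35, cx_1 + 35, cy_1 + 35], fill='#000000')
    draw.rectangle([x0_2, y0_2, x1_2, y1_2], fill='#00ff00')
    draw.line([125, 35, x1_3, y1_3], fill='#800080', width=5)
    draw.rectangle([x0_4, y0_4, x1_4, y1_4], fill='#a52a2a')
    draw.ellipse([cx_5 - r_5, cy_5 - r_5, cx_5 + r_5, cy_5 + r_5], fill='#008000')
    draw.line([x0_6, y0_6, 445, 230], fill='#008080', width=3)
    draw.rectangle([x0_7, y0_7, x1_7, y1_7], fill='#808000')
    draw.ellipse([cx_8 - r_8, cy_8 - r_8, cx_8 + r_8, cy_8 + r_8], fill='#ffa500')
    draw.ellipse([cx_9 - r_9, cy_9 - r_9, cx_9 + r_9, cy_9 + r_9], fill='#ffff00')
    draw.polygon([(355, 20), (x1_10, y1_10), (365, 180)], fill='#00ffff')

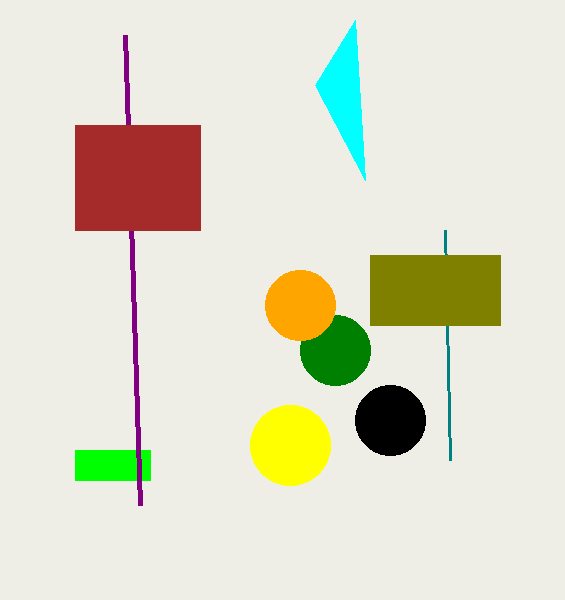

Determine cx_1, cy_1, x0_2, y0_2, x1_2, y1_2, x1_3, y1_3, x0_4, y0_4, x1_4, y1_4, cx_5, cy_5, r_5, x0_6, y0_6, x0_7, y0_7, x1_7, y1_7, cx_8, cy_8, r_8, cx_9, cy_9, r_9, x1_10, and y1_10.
cx_1 = 390, cy_1 = 420, x0_2 = 75, y0_2 = 450, x1_2 = 150, y1_2 = 480, x1_3 = 140, y1_3 = 505, x0_4 = 75, y0_4 = 125, x1_4 = 200, y1_4 = 230, cx_5 = 335, cy_5 = 350, r_5 = 35, x0_6 = 450, y0_6 = 460, x0_7 = 370, y0_7 = 255, x1_7 = 500, y1_7 = 325, cx_8 = 300, cy_8 = 305, r_8 = 35, cx_9 = 290, cy_9 = 445, r_9 = 40, x1_10 = 315, y1_10 = 85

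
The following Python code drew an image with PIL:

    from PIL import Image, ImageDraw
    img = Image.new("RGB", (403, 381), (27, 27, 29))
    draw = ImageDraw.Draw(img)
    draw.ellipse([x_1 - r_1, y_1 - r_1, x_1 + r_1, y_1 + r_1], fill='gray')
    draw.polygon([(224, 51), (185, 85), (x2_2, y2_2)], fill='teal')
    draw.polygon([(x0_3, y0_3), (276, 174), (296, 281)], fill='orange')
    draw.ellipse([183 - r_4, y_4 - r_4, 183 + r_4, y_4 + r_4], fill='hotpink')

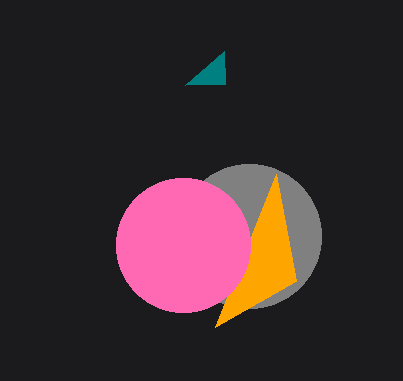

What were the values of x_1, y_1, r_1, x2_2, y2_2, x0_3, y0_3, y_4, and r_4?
x_1 = 249
y_1 = 236
r_1 = 72
x2_2 = 225
y2_2 = 84
x0_3 = 215
y0_3 = 327
y_4 = 245
r_4 = 67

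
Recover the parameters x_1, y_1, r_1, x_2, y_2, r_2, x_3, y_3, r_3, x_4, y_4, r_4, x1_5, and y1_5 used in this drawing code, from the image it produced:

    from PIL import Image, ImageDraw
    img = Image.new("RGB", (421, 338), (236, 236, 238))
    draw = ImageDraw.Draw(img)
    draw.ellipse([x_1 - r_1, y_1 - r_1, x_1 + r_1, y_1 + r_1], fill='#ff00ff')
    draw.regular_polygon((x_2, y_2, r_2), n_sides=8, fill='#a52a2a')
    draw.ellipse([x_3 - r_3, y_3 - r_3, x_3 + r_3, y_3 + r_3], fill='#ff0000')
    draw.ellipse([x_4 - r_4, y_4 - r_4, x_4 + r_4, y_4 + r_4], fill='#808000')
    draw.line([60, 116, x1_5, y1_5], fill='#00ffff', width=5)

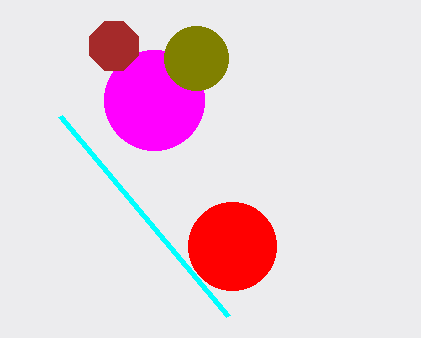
x_1 = 154, y_1 = 100, r_1 = 50, x_2 = 114, y_2 = 46, r_2 = 26, x_3 = 232, y_3 = 246, r_3 = 44, x_4 = 196, y_4 = 58, r_4 = 32, x1_5 = 228, y1_5 = 316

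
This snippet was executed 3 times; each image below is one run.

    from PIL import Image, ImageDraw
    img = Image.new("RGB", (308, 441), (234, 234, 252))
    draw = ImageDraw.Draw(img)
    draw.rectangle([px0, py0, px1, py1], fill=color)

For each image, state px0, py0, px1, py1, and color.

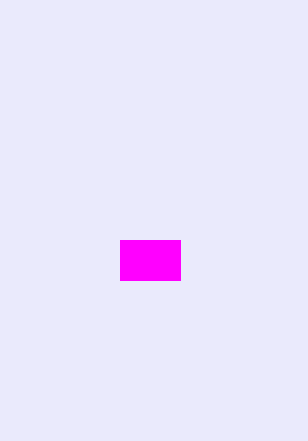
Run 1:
px0 = 120; py0 = 240; px1 = 180; py1 = 280; color = 'magenta'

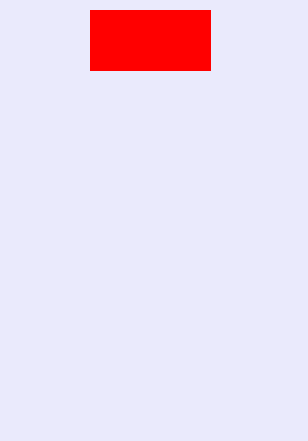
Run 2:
px0 = 90; py0 = 10; px1 = 210; py1 = 70; color = 'red'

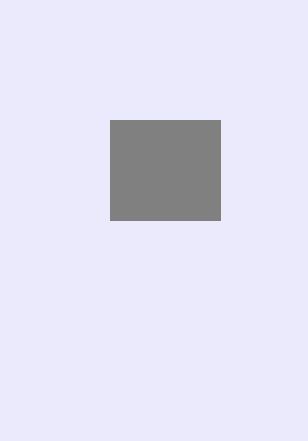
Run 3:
px0 = 110
py0 = 120
px1 = 220
py1 = 220
color = 'gray'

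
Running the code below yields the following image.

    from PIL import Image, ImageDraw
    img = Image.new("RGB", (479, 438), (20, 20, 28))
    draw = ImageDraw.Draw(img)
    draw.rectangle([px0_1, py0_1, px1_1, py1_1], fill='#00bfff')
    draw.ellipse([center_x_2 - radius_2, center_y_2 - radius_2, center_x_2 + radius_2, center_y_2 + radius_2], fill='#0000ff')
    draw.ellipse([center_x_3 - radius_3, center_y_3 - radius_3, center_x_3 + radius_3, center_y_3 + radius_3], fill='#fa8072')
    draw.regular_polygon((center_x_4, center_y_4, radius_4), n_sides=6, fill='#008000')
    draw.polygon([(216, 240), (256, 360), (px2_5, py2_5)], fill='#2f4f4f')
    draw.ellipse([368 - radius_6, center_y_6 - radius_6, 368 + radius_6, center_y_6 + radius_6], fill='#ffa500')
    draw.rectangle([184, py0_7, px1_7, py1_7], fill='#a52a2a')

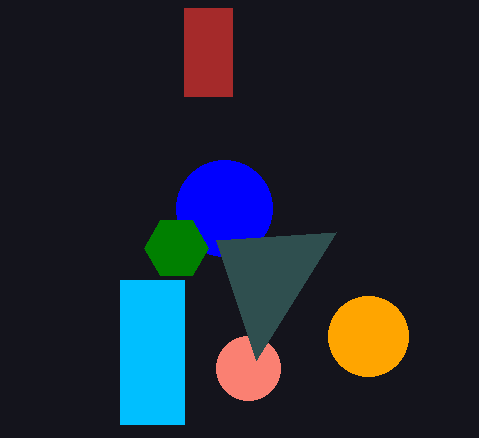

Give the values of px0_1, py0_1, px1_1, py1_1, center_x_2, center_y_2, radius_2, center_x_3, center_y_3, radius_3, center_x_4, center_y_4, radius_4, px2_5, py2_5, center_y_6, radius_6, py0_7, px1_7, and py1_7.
px0_1 = 120
py0_1 = 280
px1_1 = 184
py1_1 = 424
center_x_2 = 224
center_y_2 = 208
radius_2 = 48
center_x_3 = 248
center_y_3 = 368
radius_3 = 32
center_x_4 = 176
center_y_4 = 248
radius_4 = 32
px2_5 = 336
py2_5 = 232
center_y_6 = 336
radius_6 = 40
py0_7 = 8
px1_7 = 232
py1_7 = 96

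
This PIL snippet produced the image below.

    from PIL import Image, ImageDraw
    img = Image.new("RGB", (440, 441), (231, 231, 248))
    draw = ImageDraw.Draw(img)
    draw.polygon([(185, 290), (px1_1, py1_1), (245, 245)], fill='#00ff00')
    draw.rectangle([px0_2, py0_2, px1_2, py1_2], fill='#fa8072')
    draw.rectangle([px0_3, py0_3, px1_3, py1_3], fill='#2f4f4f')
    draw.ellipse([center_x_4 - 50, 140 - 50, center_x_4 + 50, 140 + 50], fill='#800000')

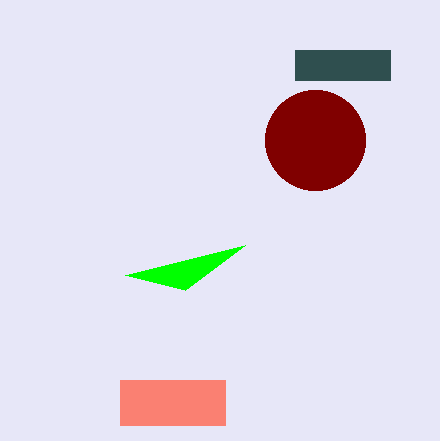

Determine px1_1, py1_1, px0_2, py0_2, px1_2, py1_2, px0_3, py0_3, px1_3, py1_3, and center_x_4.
px1_1 = 125; py1_1 = 275; px0_2 = 120; py0_2 = 380; px1_2 = 225; py1_2 = 425; px0_3 = 295; py0_3 = 50; px1_3 = 390; py1_3 = 80; center_x_4 = 315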